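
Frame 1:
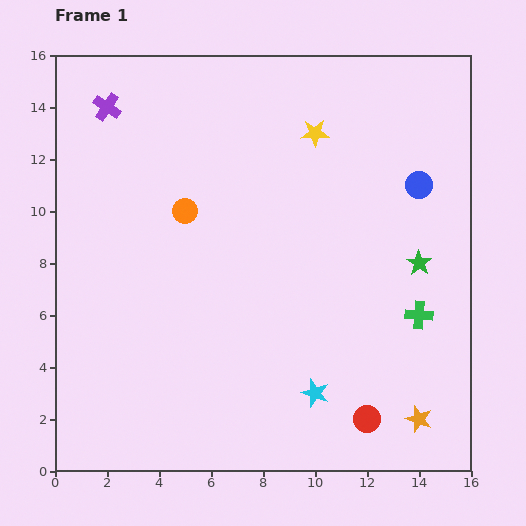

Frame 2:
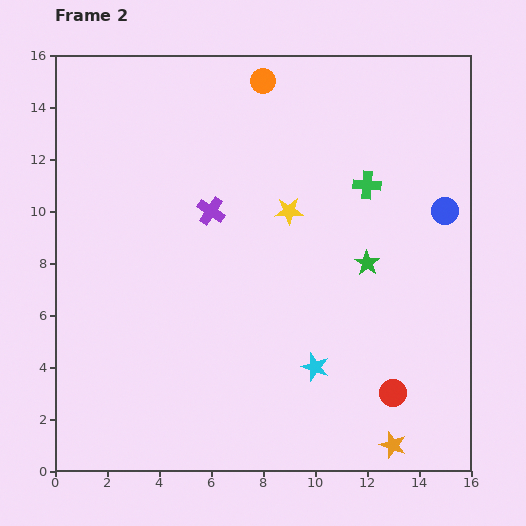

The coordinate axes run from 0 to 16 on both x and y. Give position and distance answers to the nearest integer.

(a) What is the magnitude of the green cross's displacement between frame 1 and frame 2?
5

The green cross moved from (14, 6) to (12, 11), a distance of √(2² + 5²) ≈ 5.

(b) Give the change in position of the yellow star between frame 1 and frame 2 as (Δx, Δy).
(-1, -3)

The yellow star was at (10, 13) in frame 1 and (9, 10) in frame 2.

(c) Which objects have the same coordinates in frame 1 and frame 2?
none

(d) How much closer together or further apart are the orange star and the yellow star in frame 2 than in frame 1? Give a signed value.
-2

Distance in frame 1: 12. Distance in frame 2: 10.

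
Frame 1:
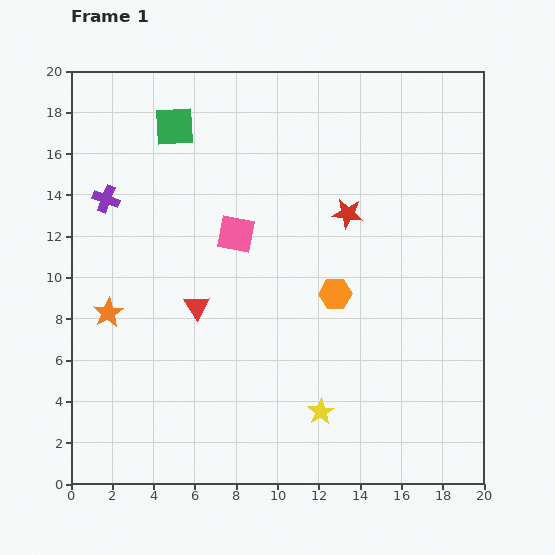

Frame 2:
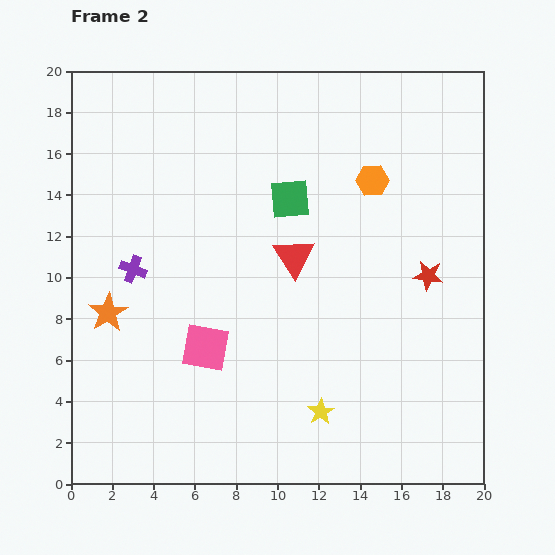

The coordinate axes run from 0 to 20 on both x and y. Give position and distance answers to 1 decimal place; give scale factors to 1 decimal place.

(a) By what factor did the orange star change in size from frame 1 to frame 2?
1.3×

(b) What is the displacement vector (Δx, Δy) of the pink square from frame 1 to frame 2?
(-1.5, -5.5)

The pink square was at (8.0, 12.1) in frame 1 and (6.5, 6.6) in frame 2.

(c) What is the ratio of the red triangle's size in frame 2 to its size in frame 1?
1.7×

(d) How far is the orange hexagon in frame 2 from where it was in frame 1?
5.8

The orange hexagon moved from (12.8, 9.2) to (14.6, 14.7), a distance of √(1.8² + 5.5²) ≈ 5.8.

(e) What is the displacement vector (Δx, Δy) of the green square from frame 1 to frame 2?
(5.6, -3.5)

The green square was at (5.0, 17.3) in frame 1 and (10.6, 13.8) in frame 2.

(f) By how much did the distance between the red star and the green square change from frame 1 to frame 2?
-1.7

Distance in frame 1: 9.4. Distance in frame 2: 7.7.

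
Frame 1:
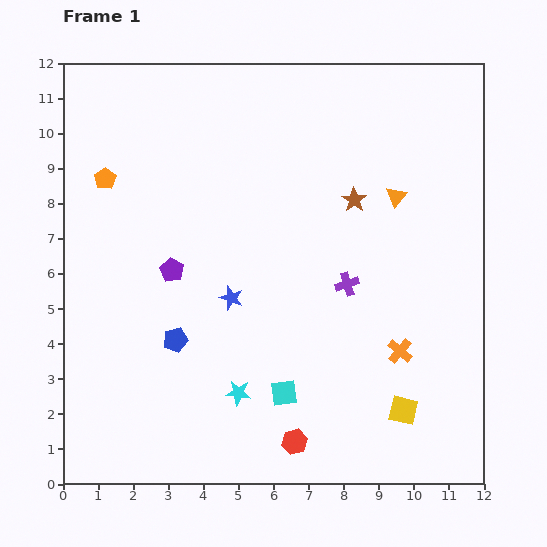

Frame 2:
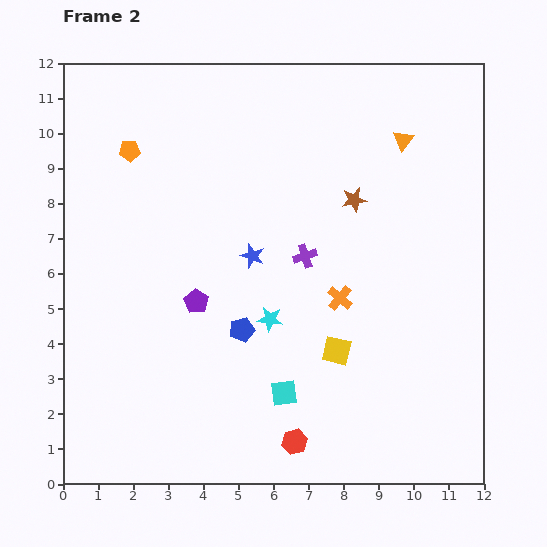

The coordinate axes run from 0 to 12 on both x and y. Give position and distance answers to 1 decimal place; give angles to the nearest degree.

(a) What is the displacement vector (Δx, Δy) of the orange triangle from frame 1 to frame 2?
(0.2, 1.6)

The orange triangle was at (9.5, 8.2) in frame 1 and (9.7, 9.8) in frame 2.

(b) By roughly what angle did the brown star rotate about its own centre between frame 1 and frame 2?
27° clockwise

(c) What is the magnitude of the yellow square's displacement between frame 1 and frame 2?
2.5

The yellow square moved from (9.7, 2.1) to (7.8, 3.8), a distance of √(1.9² + 1.7²) ≈ 2.5.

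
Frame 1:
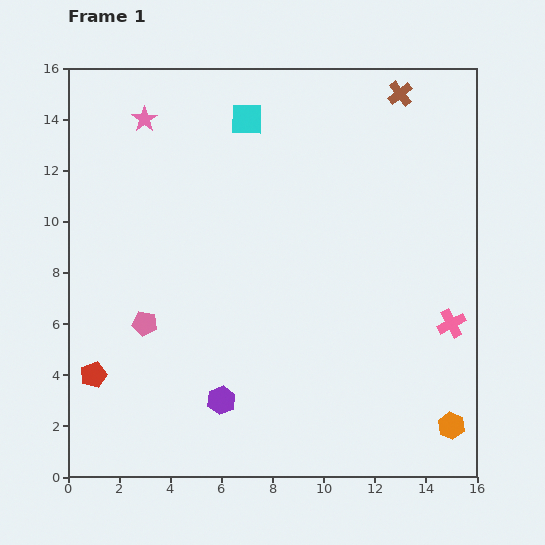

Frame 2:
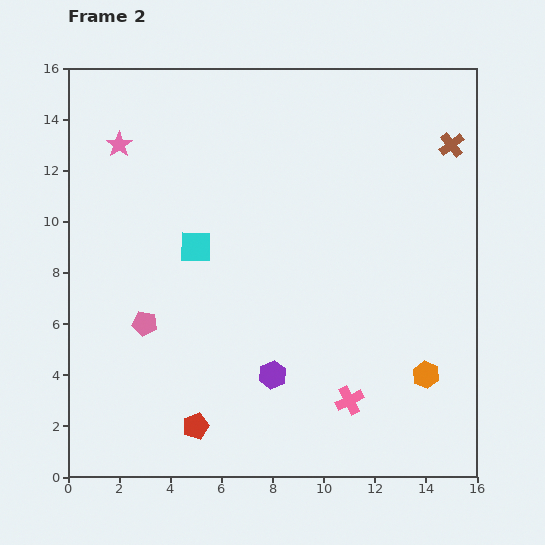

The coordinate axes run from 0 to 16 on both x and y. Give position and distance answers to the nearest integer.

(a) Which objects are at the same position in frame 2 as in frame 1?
the pink pentagon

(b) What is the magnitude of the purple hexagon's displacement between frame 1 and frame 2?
2

The purple hexagon moved from (6, 3) to (8, 4), a distance of √(2² + 1²) ≈ 2.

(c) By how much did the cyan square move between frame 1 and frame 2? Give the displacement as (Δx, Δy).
(-2, -5)

The cyan square was at (7, 14) in frame 1 and (5, 9) in frame 2.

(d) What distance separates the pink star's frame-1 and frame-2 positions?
1

The pink star moved from (3, 14) to (2, 13), a distance of √(1² + 1²) ≈ 1.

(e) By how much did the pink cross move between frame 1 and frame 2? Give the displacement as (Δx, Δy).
(-4, -3)

The pink cross was at (15, 6) in frame 1 and (11, 3) in frame 2.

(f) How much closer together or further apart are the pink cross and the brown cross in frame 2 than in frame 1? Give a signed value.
+2

Distance in frame 1: 9. Distance in frame 2: 11.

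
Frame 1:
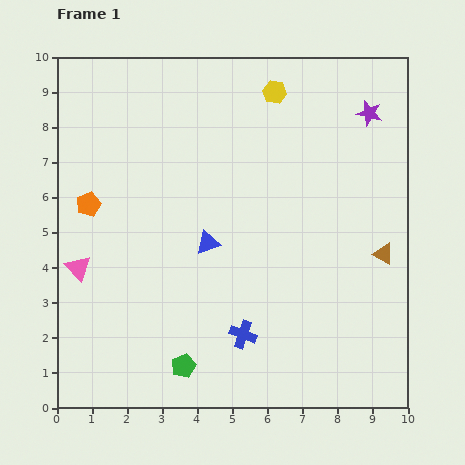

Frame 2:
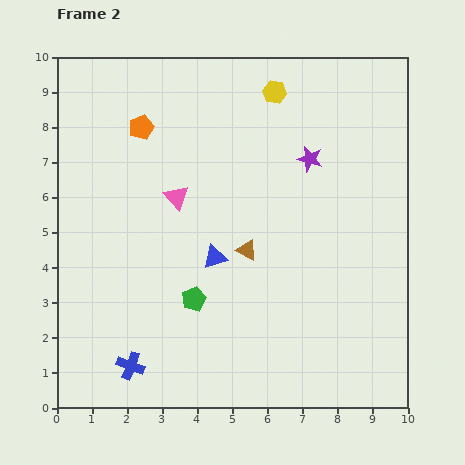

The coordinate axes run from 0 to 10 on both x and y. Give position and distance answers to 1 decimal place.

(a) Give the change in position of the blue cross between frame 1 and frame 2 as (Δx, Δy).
(-3.2, -0.9)

The blue cross was at (5.3, 2.1) in frame 1 and (2.1, 1.2) in frame 2.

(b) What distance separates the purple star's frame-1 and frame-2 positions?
2.1

The purple star moved from (8.9, 8.4) to (7.2, 7.1), a distance of √(1.7² + 1.3²) ≈ 2.1.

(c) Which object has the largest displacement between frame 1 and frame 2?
the brown triangle

(moved 3.9; next 3.4)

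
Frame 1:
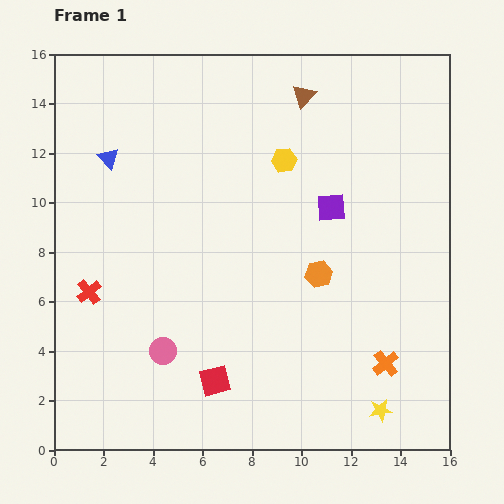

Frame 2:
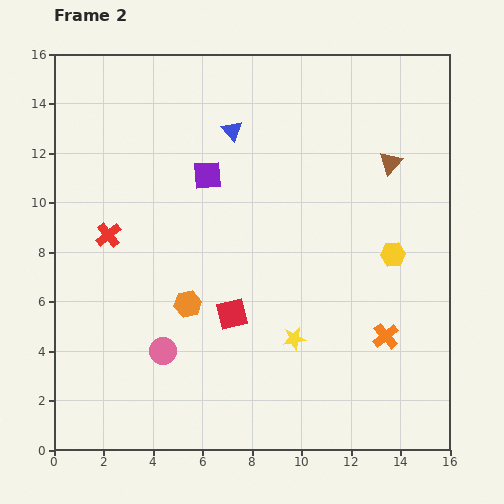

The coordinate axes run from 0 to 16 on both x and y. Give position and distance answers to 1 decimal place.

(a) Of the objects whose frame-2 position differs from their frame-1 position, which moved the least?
the orange cross

(moved 1.1)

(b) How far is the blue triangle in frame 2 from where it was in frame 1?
5.1

The blue triangle moved from (2.2, 11.8) to (7.2, 12.9), a distance of √(5.0² + 1.1²) ≈ 5.1.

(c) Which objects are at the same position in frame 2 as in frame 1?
the pink circle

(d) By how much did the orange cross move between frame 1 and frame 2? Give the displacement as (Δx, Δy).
(0.0, 1.1)

The orange cross was at (13.4, 3.5) in frame 1 and (13.4, 4.6) in frame 2.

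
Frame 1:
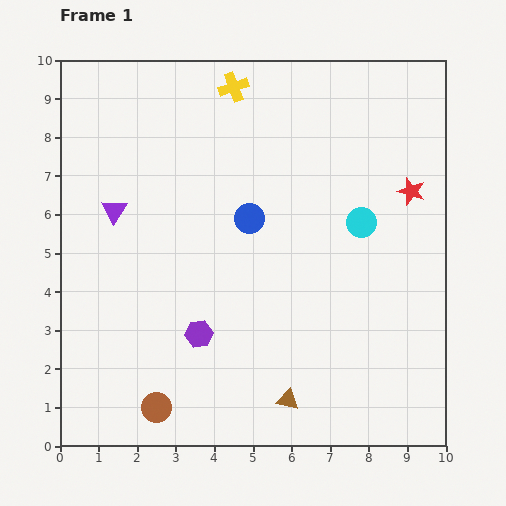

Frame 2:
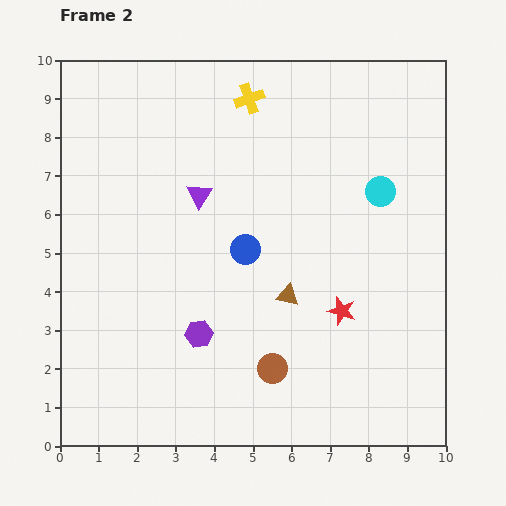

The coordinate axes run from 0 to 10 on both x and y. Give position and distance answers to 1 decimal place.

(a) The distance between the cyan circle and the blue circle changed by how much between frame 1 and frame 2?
+0.9

Distance in frame 1: 2.9. Distance in frame 2: 3.8.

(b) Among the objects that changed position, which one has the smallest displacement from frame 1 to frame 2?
the yellow cross

(moved 0.5)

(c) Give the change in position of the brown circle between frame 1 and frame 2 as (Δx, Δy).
(3.0, 1.0)

The brown circle was at (2.5, 1.0) in frame 1 and (5.5, 2.0) in frame 2.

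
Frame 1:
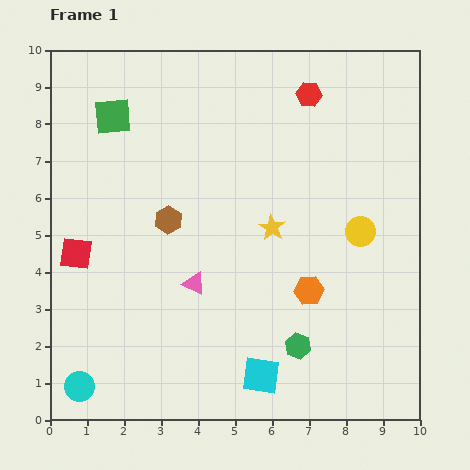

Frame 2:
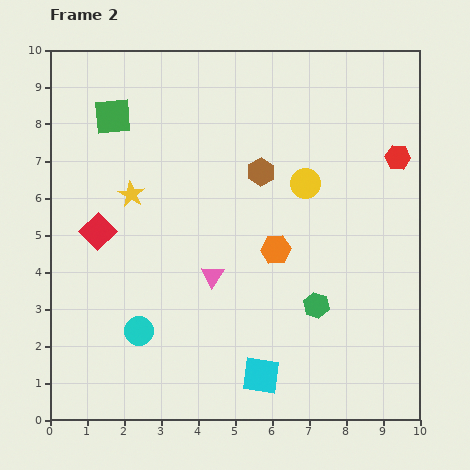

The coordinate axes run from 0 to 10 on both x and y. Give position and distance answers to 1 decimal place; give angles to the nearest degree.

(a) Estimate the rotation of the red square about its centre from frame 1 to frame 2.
39° clockwise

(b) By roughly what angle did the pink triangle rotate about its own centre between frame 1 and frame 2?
38° clockwise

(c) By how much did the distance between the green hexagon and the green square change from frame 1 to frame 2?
-0.5

Distance in frame 1: 8.0. Distance in frame 2: 7.5.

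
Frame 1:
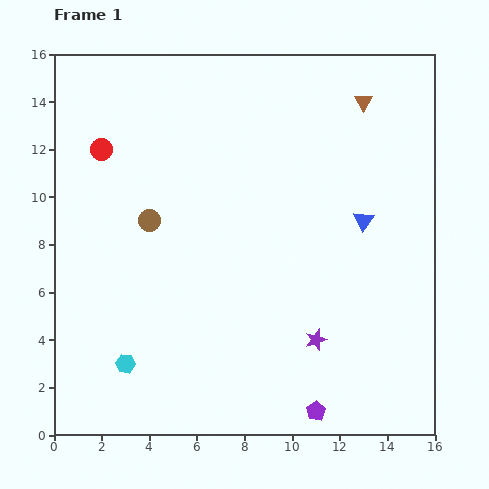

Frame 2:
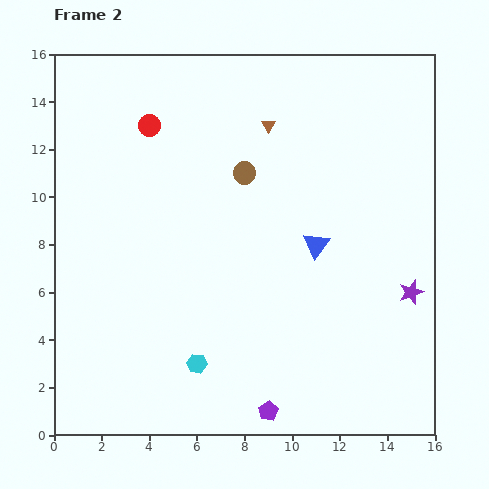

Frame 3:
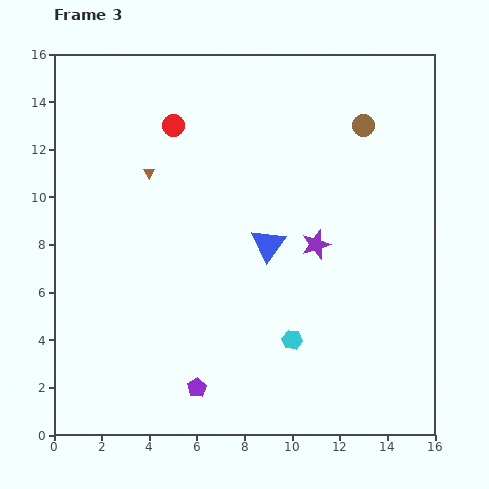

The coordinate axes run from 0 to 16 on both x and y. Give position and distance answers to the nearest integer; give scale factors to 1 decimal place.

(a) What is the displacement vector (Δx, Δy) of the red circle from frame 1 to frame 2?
(2, 1)

The red circle was at (2, 12) in frame 1 and (4, 13) in frame 2.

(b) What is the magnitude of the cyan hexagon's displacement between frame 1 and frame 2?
3

The cyan hexagon moved from (3, 3) to (6, 3), a distance of √(3² + 0²) ≈ 3.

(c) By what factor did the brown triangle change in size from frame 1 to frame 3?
0.6×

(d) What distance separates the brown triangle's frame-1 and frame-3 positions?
9

The brown triangle moved from (13, 14) to (4, 11), a distance of √(9² + 3²) ≈ 9.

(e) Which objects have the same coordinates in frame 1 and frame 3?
none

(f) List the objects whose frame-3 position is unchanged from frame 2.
none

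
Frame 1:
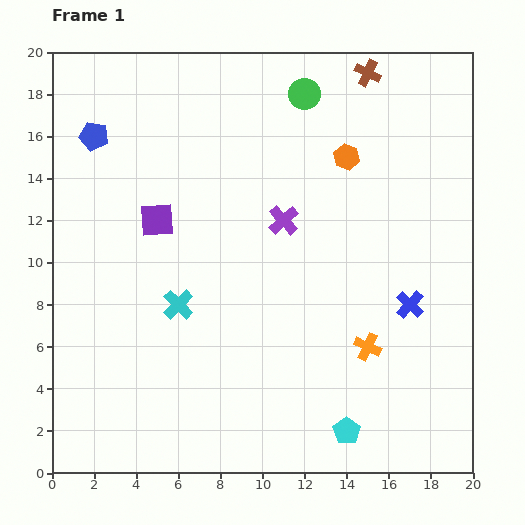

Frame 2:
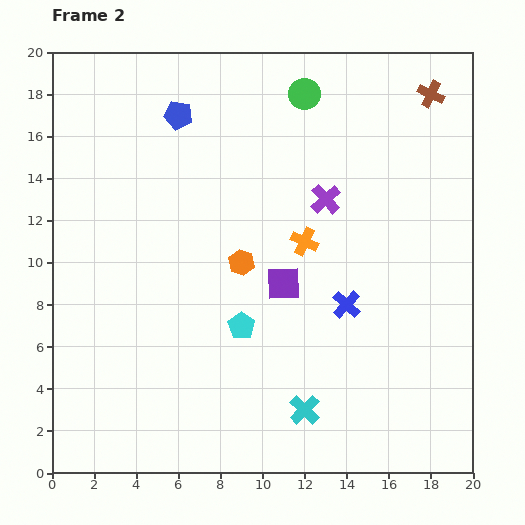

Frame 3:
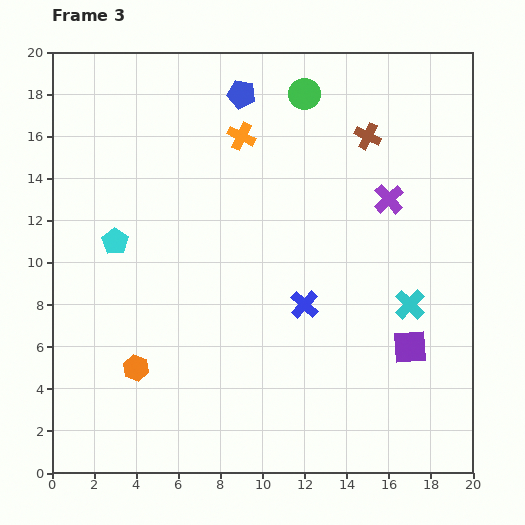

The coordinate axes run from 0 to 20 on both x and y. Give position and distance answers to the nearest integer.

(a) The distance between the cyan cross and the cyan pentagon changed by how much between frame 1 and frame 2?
-5

Distance in frame 1: 10. Distance in frame 2: 5.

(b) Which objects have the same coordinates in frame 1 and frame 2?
the green circle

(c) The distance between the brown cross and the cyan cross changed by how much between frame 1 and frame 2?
+2

Distance in frame 1: 14. Distance in frame 2: 16.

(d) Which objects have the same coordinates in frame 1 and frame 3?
the green circle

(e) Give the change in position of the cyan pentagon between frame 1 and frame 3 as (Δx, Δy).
(-11, 9)

The cyan pentagon was at (14, 2) in frame 1 and (3, 11) in frame 3.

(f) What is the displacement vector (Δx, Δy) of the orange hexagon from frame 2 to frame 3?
(-5, -5)

The orange hexagon was at (9, 10) in frame 2 and (4, 5) in frame 3.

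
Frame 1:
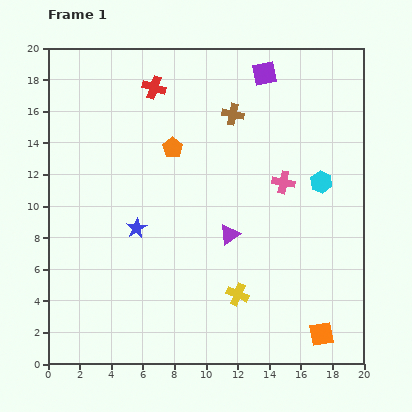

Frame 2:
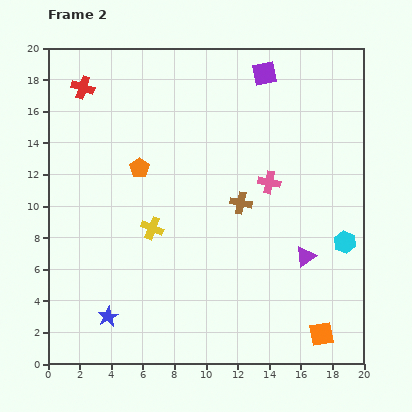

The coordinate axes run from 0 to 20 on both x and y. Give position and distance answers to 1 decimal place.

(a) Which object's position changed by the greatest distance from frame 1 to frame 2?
the yellow cross

(moved 6.8; next 5.9)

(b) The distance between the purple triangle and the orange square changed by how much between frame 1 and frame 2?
-3.6

Distance in frame 1: 8.6. Distance in frame 2: 5.0.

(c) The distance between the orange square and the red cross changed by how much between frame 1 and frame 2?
+2.8

Distance in frame 1: 18.9. Distance in frame 2: 21.7.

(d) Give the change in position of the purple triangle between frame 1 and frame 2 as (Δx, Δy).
(4.8, -1.4)

The purple triangle was at (11.5, 8.2) in frame 1 and (16.3, 6.8) in frame 2.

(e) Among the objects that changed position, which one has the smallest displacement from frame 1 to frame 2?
the pink cross

(moved 0.9)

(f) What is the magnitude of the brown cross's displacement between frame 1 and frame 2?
5.6

The brown cross moved from (11.7, 15.8) to (12.2, 10.2), a distance of √(0.5² + 5.6²) ≈ 5.6.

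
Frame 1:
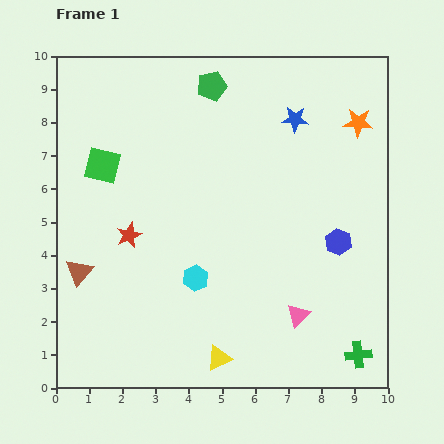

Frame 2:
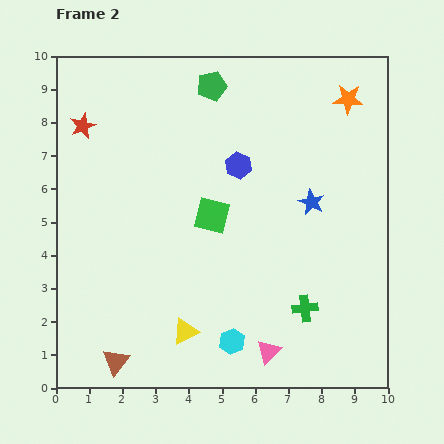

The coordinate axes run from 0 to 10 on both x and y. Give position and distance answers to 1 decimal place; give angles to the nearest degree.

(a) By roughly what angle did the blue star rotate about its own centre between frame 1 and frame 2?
21° clockwise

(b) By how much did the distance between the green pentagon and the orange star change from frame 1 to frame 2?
-0.4

Distance in frame 1: 4.5. Distance in frame 2: 4.1.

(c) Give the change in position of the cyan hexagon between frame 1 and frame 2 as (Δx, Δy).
(1.1, -1.9)

The cyan hexagon was at (4.2, 3.3) in frame 1 and (5.3, 1.4) in frame 2.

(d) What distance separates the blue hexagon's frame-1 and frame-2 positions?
3.8

The blue hexagon moved from (8.5, 4.4) to (5.5, 6.7), a distance of √(3.0² + 2.3²) ≈ 3.8.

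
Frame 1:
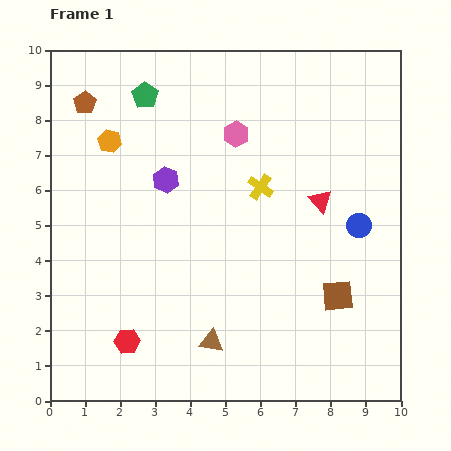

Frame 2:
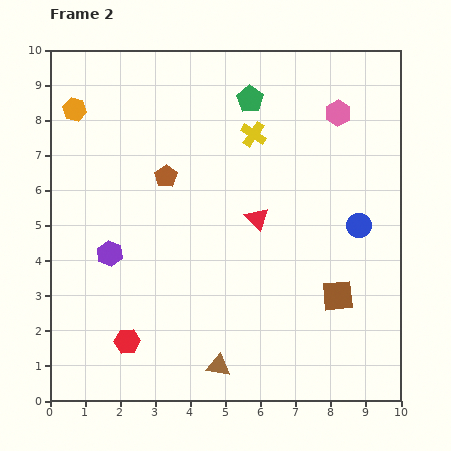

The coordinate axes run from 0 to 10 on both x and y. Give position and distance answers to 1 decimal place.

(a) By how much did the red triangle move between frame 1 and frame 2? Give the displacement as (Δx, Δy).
(-1.8, -0.5)

The red triangle was at (7.7, 5.7) in frame 1 and (5.9, 5.2) in frame 2.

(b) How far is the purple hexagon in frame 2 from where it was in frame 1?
2.6

The purple hexagon moved from (3.3, 6.3) to (1.7, 4.2), a distance of √(1.6² + 2.1²) ≈ 2.6.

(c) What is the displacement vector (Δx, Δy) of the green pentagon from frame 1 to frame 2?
(3.0, -0.1)

The green pentagon was at (2.7, 8.7) in frame 1 and (5.7, 8.6) in frame 2.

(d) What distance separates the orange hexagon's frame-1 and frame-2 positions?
1.3

The orange hexagon moved from (1.7, 7.4) to (0.7, 8.3), a distance of √(1.0² + 0.9²) ≈ 1.3.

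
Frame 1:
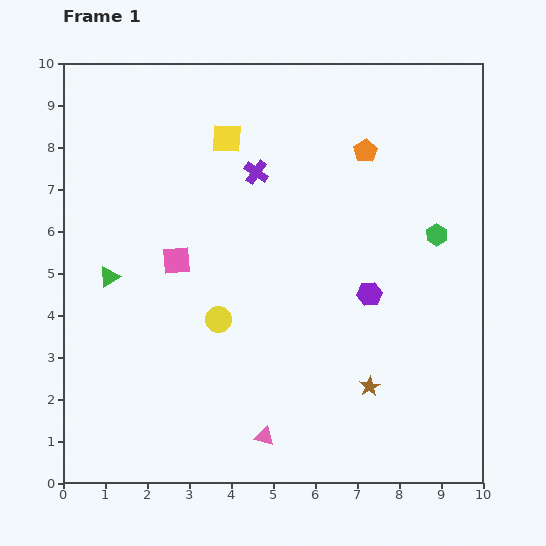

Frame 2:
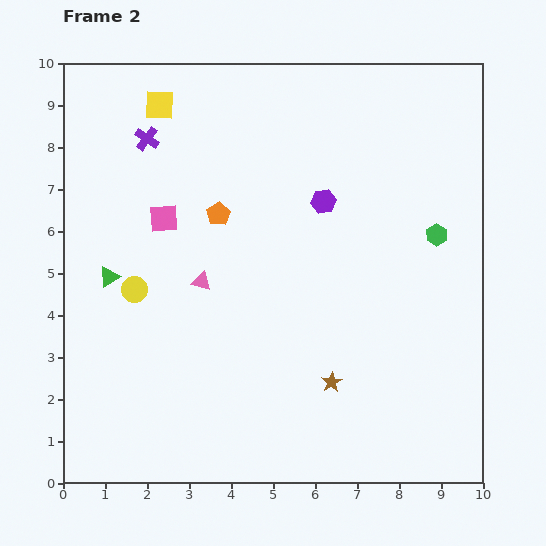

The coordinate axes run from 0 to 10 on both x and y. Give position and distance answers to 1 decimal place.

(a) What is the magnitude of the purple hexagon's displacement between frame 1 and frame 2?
2.5

The purple hexagon moved from (7.3, 4.5) to (6.2, 6.7), a distance of √(1.1² + 2.2²) ≈ 2.5.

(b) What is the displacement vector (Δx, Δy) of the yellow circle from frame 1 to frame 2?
(-2.0, 0.7)

The yellow circle was at (3.7, 3.9) in frame 1 and (1.7, 4.6) in frame 2.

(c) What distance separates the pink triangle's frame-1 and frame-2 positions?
4.0

The pink triangle moved from (4.8, 1.1) to (3.3, 4.8), a distance of √(1.5² + 3.7²) ≈ 4.0.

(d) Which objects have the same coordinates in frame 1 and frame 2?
the green triangle, the green hexagon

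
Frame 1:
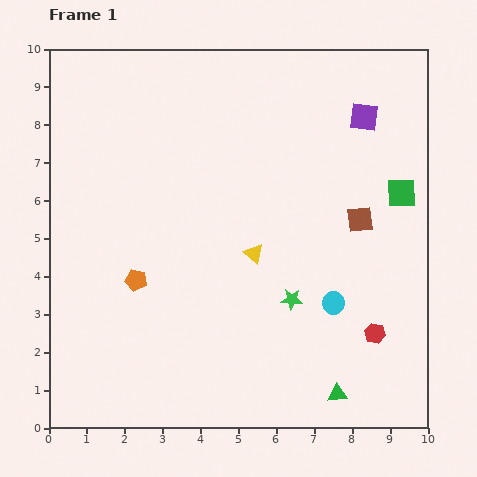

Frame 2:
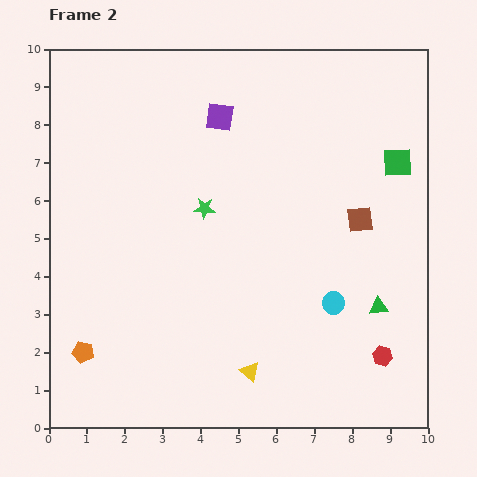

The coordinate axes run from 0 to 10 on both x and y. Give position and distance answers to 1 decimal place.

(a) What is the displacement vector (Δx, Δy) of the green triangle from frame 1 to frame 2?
(1.1, 2.3)

The green triangle was at (7.6, 0.9) in frame 1 and (8.7, 3.2) in frame 2.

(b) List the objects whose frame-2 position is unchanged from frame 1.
the cyan circle, the brown square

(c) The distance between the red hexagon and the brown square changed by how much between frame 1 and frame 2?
+0.6

Distance in frame 1: 3.0. Distance in frame 2: 3.6.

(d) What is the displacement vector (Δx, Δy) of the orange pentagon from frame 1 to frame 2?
(-1.4, -1.9)

The orange pentagon was at (2.3, 3.9) in frame 1 and (0.9, 2.0) in frame 2.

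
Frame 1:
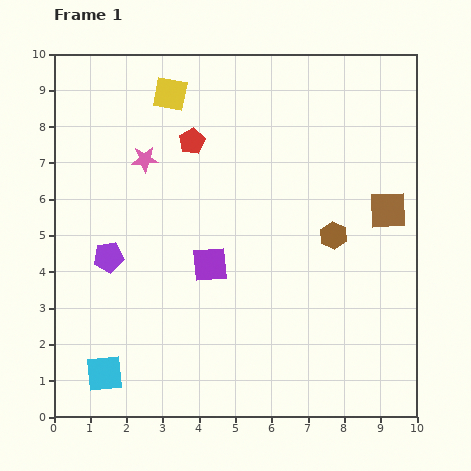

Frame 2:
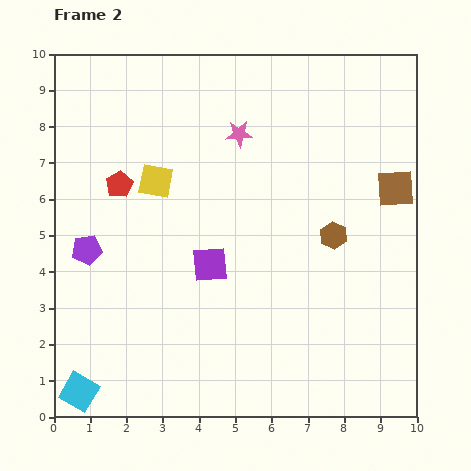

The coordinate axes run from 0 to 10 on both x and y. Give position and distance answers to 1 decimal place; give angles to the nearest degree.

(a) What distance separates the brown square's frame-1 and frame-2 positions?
0.6

The brown square moved from (9.2, 5.7) to (9.4, 6.3), a distance of √(0.2² + 0.6²) ≈ 0.6.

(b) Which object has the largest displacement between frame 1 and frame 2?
the pink star

(moved 2.7; next 2.4)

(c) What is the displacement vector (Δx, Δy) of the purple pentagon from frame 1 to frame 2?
(-0.6, 0.2)

The purple pentagon was at (1.5, 4.4) in frame 1 and (0.9, 4.6) in frame 2.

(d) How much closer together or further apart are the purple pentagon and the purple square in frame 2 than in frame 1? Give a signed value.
+0.6

Distance in frame 1: 2.8. Distance in frame 2: 3.4.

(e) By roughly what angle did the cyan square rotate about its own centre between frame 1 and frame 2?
36° clockwise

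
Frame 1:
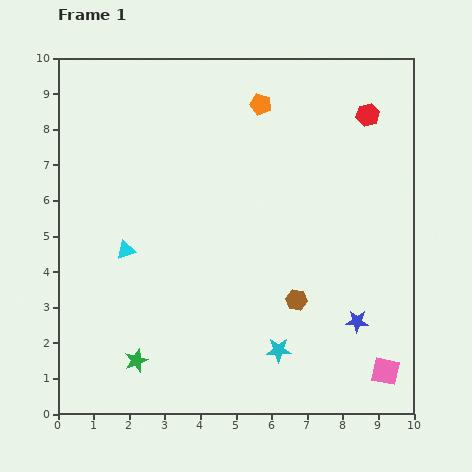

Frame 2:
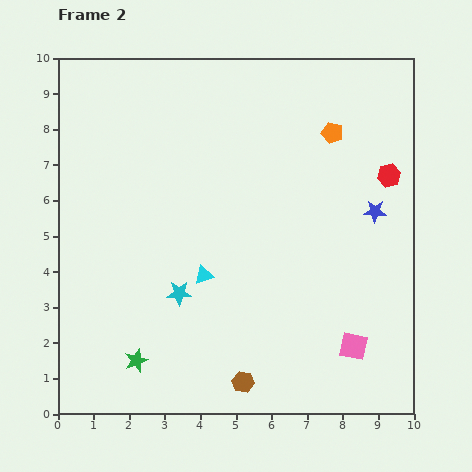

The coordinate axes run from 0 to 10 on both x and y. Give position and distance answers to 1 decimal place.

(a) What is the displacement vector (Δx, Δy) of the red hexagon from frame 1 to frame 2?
(0.6, -1.7)

The red hexagon was at (8.7, 8.4) in frame 1 and (9.3, 6.7) in frame 2.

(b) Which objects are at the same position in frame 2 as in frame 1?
the green star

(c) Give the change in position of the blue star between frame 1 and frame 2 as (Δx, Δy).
(0.5, 3.1)

The blue star was at (8.4, 2.6) in frame 1 and (8.9, 5.7) in frame 2.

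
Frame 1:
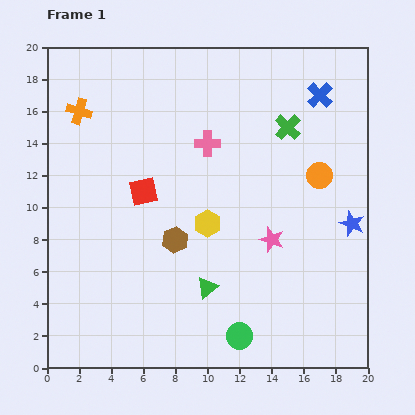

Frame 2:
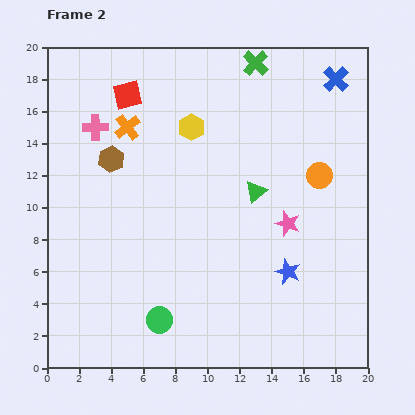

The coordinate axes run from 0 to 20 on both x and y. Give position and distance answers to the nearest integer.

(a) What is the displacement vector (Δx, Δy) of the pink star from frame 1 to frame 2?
(1, 1)

The pink star was at (14, 8) in frame 1 and (15, 9) in frame 2.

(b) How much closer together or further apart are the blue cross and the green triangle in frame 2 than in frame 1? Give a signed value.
-5

Distance in frame 1: 14. Distance in frame 2: 9.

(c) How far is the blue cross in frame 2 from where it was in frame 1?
1

The blue cross moved from (17, 17) to (18, 18), a distance of √(1² + 1²) ≈ 1.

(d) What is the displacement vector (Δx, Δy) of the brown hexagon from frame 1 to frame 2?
(-4, 5)

The brown hexagon was at (8, 8) in frame 1 and (4, 13) in frame 2.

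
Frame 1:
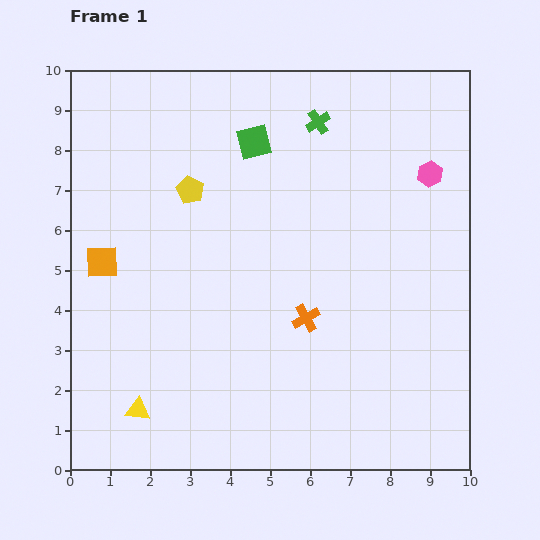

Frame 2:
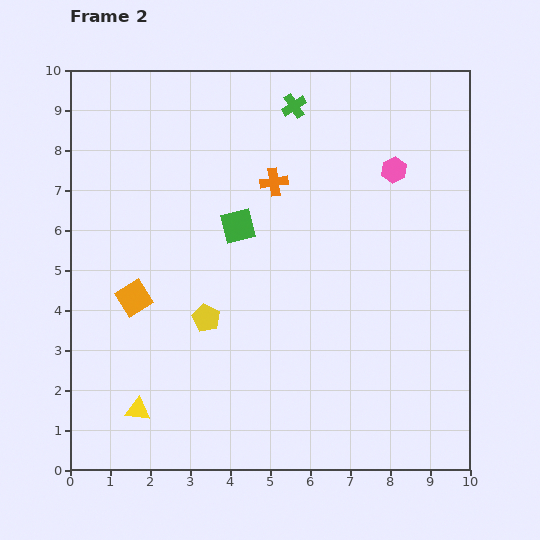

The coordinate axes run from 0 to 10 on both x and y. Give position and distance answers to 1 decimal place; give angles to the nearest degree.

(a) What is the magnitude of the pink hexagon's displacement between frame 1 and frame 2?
0.9

The pink hexagon moved from (9.0, 7.4) to (8.1, 7.5), a distance of √(0.9² + 0.1²) ≈ 0.9.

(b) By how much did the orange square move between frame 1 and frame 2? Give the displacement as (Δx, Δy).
(0.8, -0.9)

The orange square was at (0.8, 5.2) in frame 1 and (1.6, 4.3) in frame 2.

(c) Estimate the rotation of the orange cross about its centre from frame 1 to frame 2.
22° clockwise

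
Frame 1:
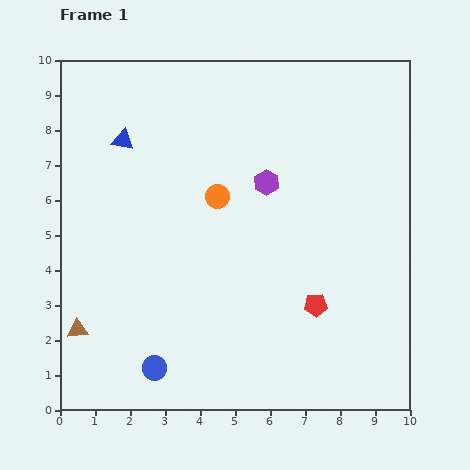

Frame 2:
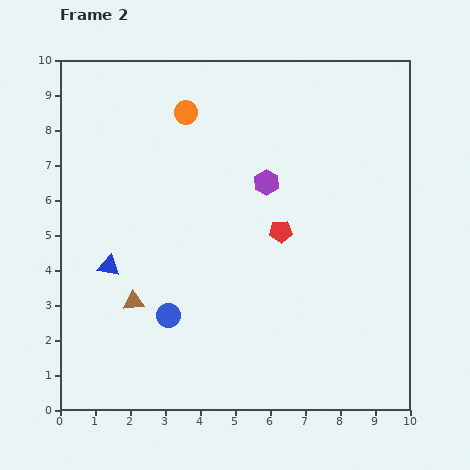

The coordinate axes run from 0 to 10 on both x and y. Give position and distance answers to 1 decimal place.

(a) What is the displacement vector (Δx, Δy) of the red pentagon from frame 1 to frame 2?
(-1.0, 2.1)

The red pentagon was at (7.3, 3.0) in frame 1 and (6.3, 5.1) in frame 2.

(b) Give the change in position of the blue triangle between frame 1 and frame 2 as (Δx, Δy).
(-0.4, -3.6)

The blue triangle was at (1.8, 7.7) in frame 1 and (1.4, 4.1) in frame 2.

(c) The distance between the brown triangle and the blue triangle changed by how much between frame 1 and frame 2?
-4.4

Distance in frame 1: 5.6. Distance in frame 2: 1.2.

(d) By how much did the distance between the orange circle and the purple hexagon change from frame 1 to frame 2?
+1.5

Distance in frame 1: 1.5. Distance in frame 2: 3.0.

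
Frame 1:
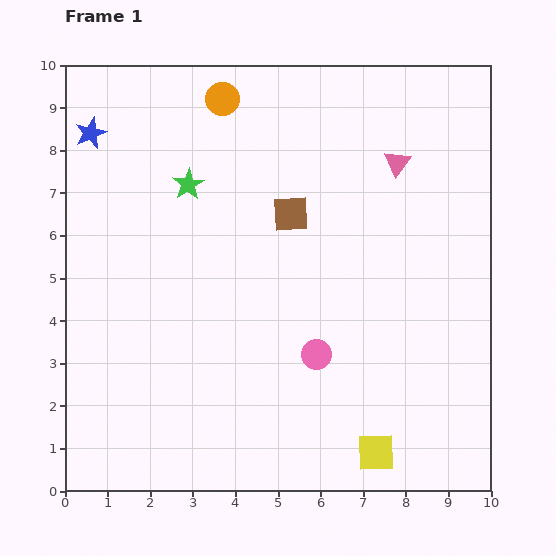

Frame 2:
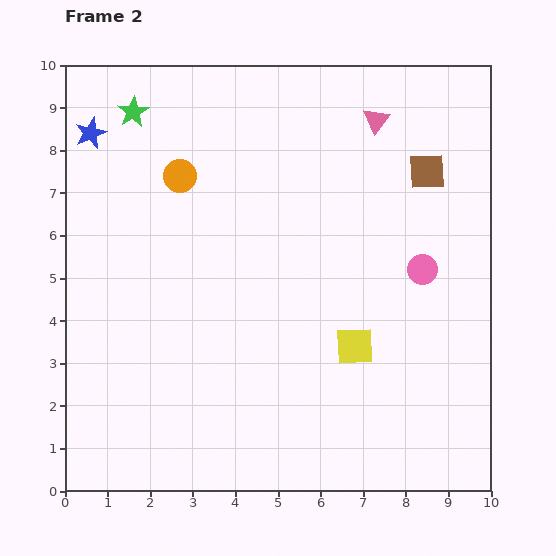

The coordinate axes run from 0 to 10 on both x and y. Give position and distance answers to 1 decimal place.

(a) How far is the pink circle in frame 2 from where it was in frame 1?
3.2

The pink circle moved from (5.9, 3.2) to (8.4, 5.2), a distance of √(2.5² + 2.0²) ≈ 3.2.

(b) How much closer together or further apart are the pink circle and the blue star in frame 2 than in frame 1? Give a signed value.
+1.0

Distance in frame 1: 7.4. Distance in frame 2: 8.4.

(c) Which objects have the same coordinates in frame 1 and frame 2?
the blue star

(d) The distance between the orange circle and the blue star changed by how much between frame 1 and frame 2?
-0.9

Distance in frame 1: 3.2. Distance in frame 2: 2.3.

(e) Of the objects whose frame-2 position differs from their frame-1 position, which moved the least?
the pink triangle

(moved 1.1)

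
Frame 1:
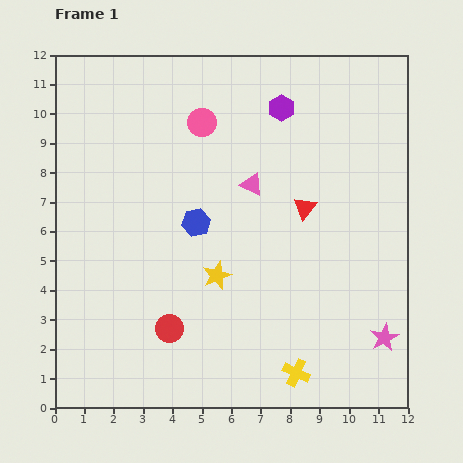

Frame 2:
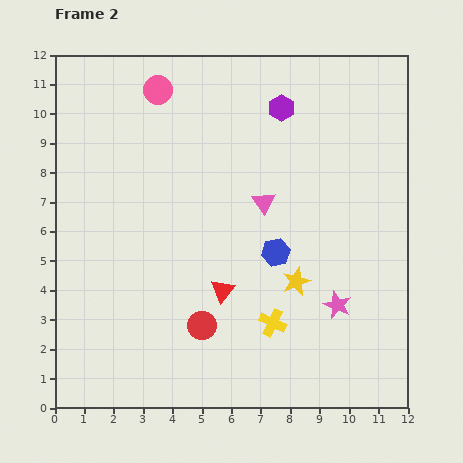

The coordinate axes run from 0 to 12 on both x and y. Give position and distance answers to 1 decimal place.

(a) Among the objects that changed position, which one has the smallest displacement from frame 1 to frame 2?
the pink triangle

(moved 0.7)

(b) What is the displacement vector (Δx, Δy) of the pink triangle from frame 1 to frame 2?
(0.4, -0.6)

The pink triangle was at (6.7, 7.6) in frame 1 and (7.1, 7.0) in frame 2.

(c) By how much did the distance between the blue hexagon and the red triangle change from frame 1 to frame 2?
-1.5

Distance in frame 1: 3.7. Distance in frame 2: 2.2.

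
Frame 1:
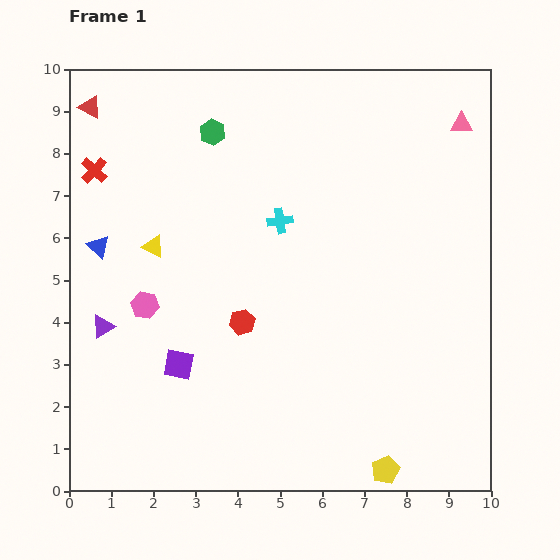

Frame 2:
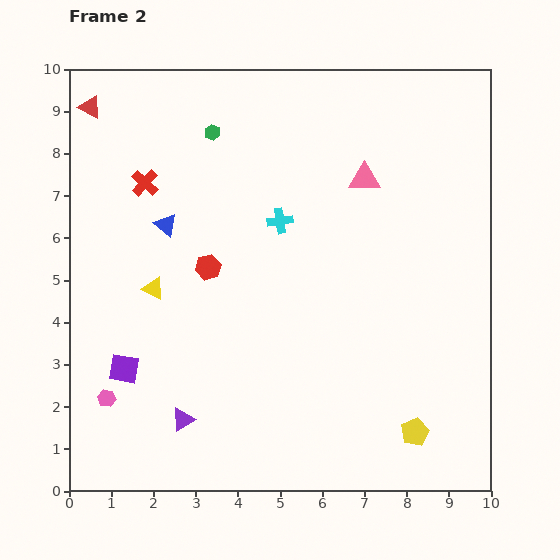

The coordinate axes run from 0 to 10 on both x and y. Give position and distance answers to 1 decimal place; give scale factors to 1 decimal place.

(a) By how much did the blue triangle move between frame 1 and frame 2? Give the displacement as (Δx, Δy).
(1.6, 0.5)

The blue triangle was at (0.7, 5.8) in frame 1 and (2.3, 6.3) in frame 2.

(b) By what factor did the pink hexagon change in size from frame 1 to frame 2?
0.6×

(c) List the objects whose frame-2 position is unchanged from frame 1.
the cyan cross, the red triangle, the green hexagon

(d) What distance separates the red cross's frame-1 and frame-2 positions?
1.2

The red cross moved from (0.6, 7.6) to (1.8, 7.3), a distance of √(1.2² + 0.3²) ≈ 1.2.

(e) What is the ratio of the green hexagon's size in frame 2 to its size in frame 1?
0.6×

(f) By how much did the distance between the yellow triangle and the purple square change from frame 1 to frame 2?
-0.9

Distance in frame 1: 2.9. Distance in frame 2: 2.0.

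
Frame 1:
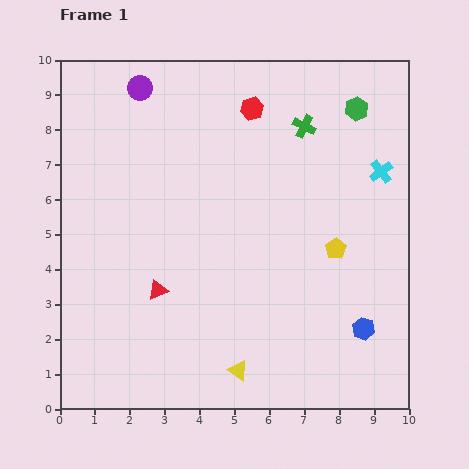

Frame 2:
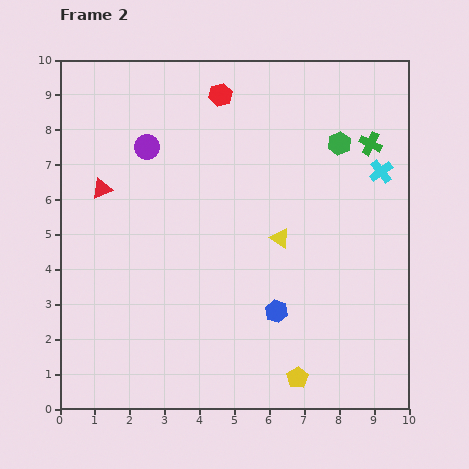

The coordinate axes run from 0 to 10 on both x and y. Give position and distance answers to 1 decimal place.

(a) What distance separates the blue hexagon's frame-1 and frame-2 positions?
2.5

The blue hexagon moved from (8.7, 2.3) to (6.2, 2.8), a distance of √(2.5² + 0.5²) ≈ 2.5.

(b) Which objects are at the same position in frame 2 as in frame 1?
the cyan cross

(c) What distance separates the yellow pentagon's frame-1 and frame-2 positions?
3.9

The yellow pentagon moved from (7.9, 4.6) to (6.8, 0.9), a distance of √(1.1² + 3.7²) ≈ 3.9.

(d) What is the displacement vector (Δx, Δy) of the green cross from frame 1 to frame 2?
(1.9, -0.5)

The green cross was at (7.0, 8.1) in frame 1 and (8.9, 7.6) in frame 2.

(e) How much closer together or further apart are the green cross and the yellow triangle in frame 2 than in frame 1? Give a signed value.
-3.6

Distance in frame 1: 7.3. Distance in frame 2: 3.7.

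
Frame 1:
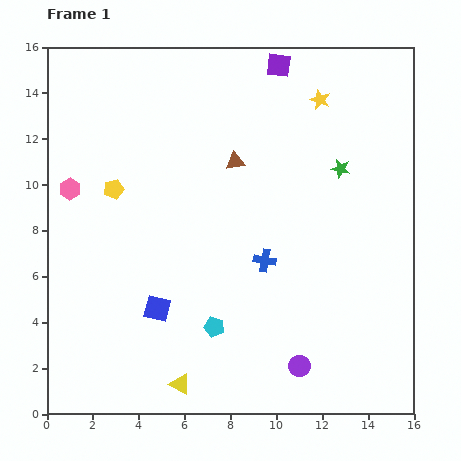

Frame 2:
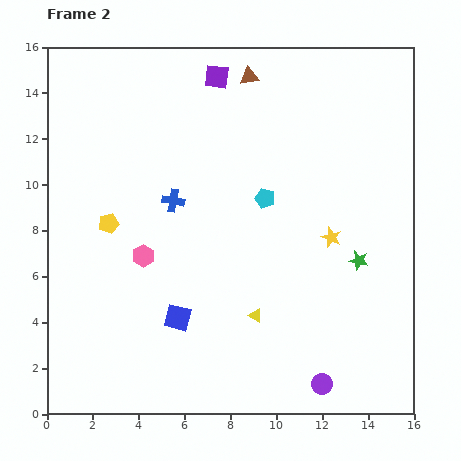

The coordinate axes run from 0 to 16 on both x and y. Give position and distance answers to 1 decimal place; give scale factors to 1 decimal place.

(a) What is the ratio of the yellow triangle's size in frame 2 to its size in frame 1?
0.7×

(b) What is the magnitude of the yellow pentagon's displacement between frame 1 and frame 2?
1.5

The yellow pentagon moved from (2.9, 9.8) to (2.7, 8.3), a distance of √(0.2² + 1.5²) ≈ 1.5.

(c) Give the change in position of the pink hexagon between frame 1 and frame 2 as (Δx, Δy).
(3.2, -2.9)

The pink hexagon was at (1.0, 9.8) in frame 1 and (4.2, 6.9) in frame 2.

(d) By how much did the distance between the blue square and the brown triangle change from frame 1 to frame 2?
+3.7

Distance in frame 1: 7.2. Distance in frame 2: 10.9.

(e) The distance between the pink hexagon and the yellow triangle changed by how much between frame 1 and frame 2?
-4.3

Distance in frame 1: 9.8. Distance in frame 2: 5.5.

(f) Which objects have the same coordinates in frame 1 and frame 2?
none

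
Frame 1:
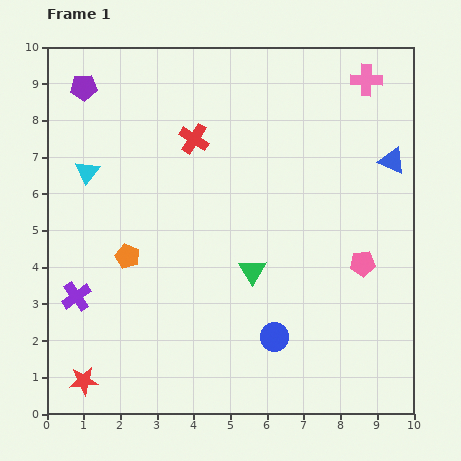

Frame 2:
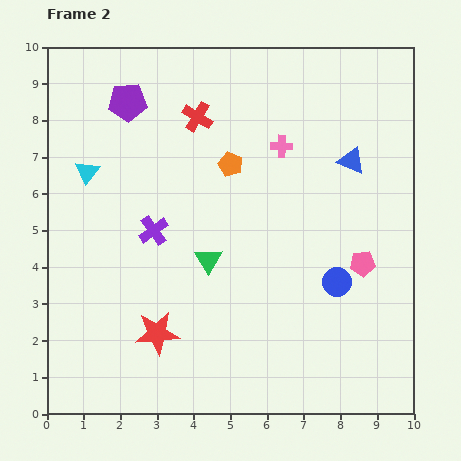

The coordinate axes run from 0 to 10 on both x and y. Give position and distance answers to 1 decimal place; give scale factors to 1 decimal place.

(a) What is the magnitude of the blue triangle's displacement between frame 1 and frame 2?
1.1

The blue triangle moved from (9.4, 6.9) to (8.3, 6.9), a distance of √(1.1² + 0.0²) ≈ 1.1.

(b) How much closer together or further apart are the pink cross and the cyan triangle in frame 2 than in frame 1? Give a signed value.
-2.7

Distance in frame 1: 8.0. Distance in frame 2: 5.3.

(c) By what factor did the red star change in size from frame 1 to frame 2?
1.5×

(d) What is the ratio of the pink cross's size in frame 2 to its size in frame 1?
0.7×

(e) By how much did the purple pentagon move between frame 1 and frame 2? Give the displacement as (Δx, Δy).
(1.2, -0.4)

The purple pentagon was at (1.0, 8.9) in frame 1 and (2.2, 8.5) in frame 2.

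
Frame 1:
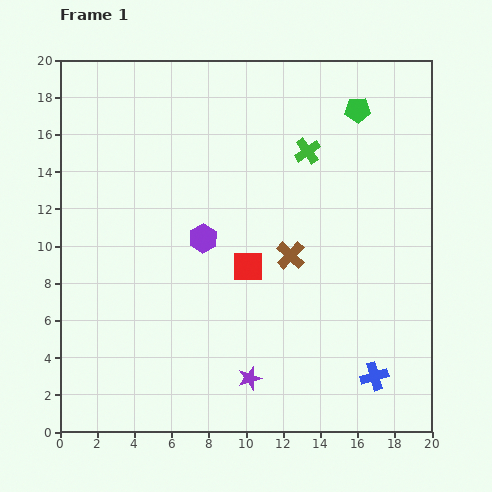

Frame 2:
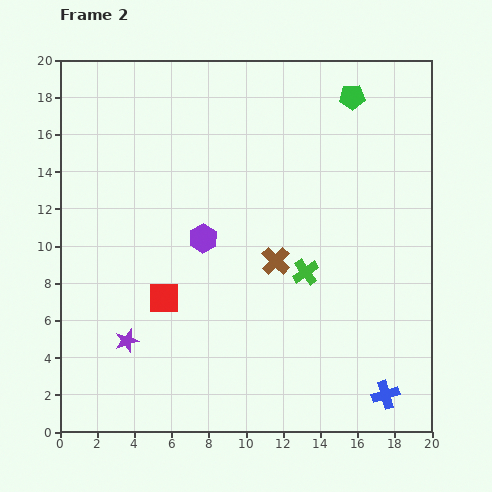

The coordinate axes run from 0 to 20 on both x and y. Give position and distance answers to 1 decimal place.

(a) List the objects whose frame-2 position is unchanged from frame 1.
the purple hexagon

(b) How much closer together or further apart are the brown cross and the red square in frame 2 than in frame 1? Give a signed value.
+3.9

Distance in frame 1: 2.4. Distance in frame 2: 6.3.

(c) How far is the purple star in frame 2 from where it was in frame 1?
6.9

The purple star moved from (10.2, 2.9) to (3.6, 4.9), a distance of √(6.6² + 2.0²) ≈ 6.9.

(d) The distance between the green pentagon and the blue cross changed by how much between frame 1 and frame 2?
+1.8

Distance in frame 1: 14.3. Distance in frame 2: 16.1.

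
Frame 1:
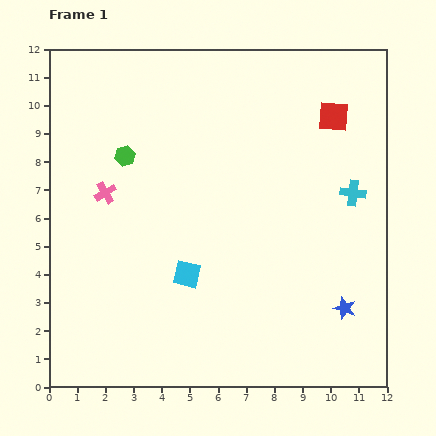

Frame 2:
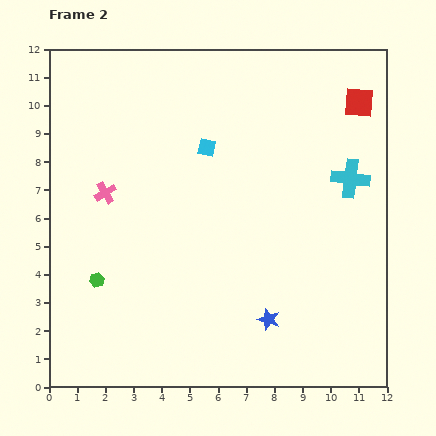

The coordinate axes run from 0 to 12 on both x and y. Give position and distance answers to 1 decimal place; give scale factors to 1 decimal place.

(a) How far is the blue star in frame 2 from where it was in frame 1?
2.7

The blue star moved from (10.5, 2.8) to (7.8, 2.4), a distance of √(2.7² + 0.4²) ≈ 2.7.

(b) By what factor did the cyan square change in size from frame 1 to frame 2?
0.7×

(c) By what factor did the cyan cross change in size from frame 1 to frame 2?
1.5×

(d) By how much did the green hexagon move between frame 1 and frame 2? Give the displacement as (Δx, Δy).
(-1.0, -4.4)

The green hexagon was at (2.7, 8.2) in frame 1 and (1.7, 3.8) in frame 2.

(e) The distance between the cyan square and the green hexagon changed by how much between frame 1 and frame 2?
+1.4

Distance in frame 1: 4.7. Distance in frame 2: 6.1.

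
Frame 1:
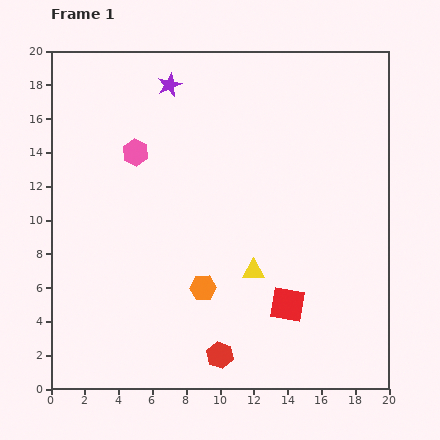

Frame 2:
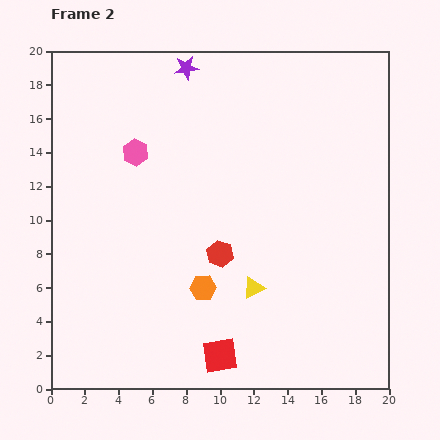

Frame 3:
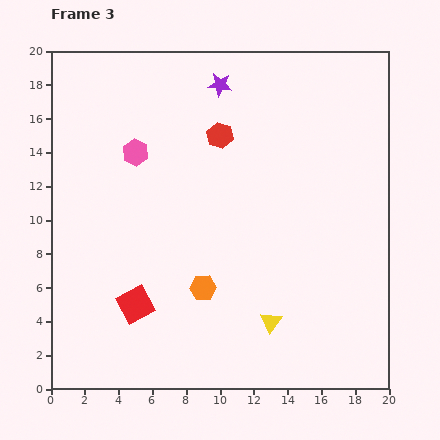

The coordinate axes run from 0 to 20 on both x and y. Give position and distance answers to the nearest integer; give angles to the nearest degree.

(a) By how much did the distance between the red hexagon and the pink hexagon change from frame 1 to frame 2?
-5

Distance in frame 1: 13. Distance in frame 2: 8.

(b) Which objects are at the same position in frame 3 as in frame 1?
the orange hexagon, the pink hexagon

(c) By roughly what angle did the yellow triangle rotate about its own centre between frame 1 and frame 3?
54° counter-clockwise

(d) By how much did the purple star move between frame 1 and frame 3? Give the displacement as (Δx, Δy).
(3, 0)

The purple star was at (7, 18) in frame 1 and (10, 18) in frame 3.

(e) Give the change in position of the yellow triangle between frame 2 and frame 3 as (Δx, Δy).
(1, -2)

The yellow triangle was at (12, 6) in frame 2 and (13, 4) in frame 3.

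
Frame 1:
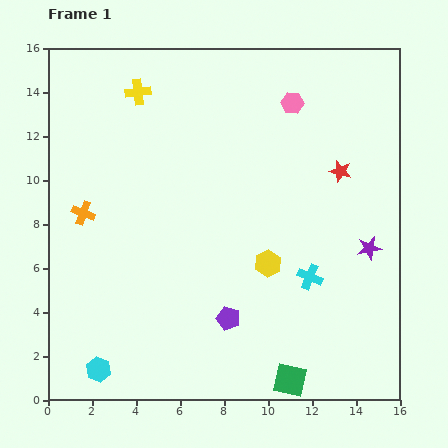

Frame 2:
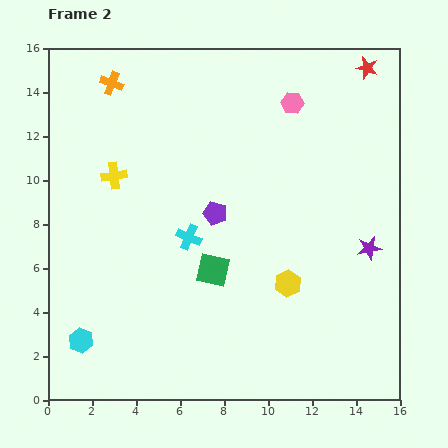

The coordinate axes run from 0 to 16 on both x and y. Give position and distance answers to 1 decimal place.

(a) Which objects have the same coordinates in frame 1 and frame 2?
the pink hexagon, the purple star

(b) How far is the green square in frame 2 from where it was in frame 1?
6.1

The green square moved from (11.0, 0.9) to (7.5, 5.9), a distance of √(3.5² + 5.0²) ≈ 6.1.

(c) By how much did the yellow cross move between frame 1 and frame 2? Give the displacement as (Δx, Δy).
(-1.1, -3.8)

The yellow cross was at (4.1, 14.0) in frame 1 and (3.0, 10.2) in frame 2.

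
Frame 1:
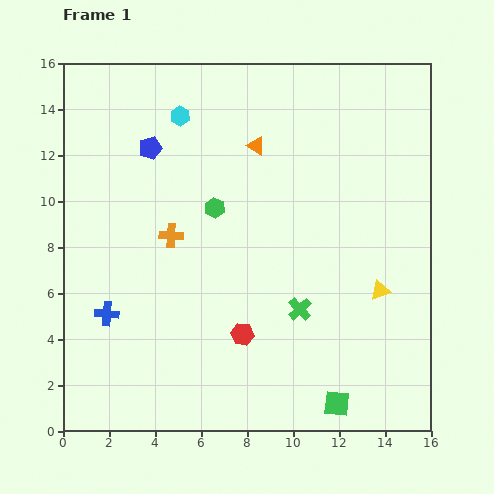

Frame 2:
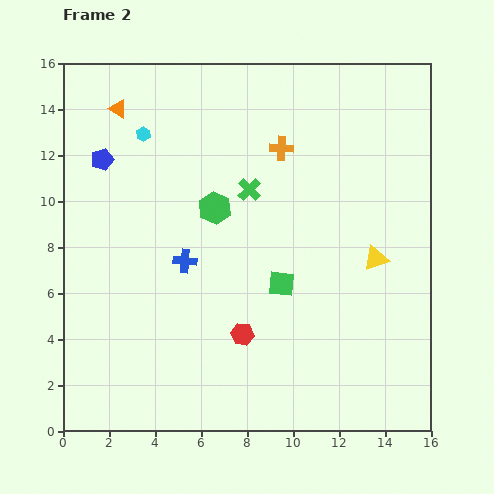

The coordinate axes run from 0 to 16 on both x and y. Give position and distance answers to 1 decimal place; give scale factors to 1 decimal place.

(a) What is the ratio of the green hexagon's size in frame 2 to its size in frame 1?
1.6×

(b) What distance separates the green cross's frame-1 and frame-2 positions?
5.6

The green cross moved from (10.3, 5.3) to (8.1, 10.5), a distance of √(2.2² + 5.2²) ≈ 5.6.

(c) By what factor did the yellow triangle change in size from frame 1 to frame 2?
1.3×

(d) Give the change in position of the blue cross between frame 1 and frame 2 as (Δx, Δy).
(3.4, 2.3)

The blue cross was at (1.9, 5.1) in frame 1 and (5.3, 7.4) in frame 2.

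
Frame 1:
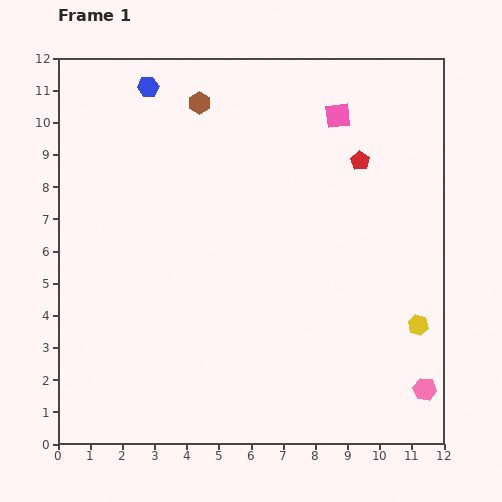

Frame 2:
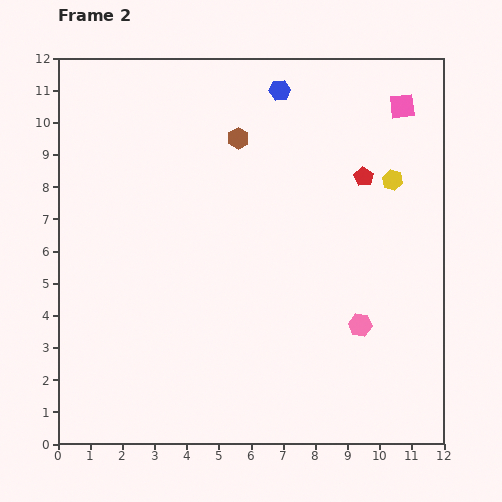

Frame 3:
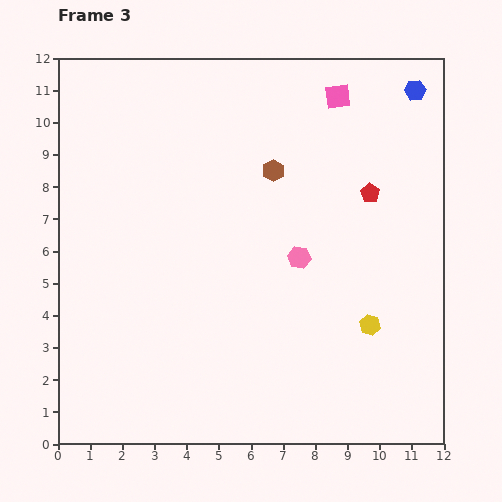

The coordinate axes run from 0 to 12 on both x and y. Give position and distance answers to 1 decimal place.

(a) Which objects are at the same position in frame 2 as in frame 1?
none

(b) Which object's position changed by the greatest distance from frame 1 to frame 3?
the blue hexagon

(moved 8.3; next 5.7)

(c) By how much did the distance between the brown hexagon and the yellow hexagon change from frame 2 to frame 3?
+0.7

Distance in frame 2: 5.0. Distance in frame 3: 5.7.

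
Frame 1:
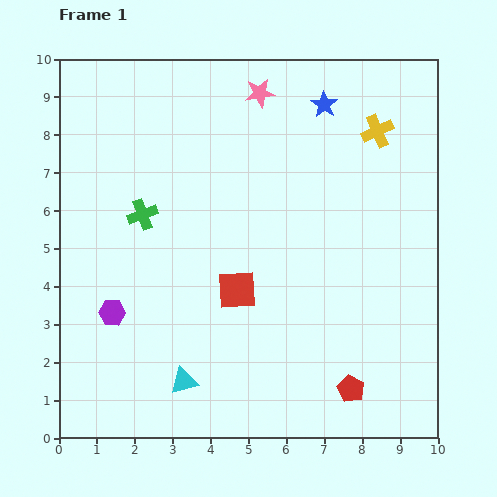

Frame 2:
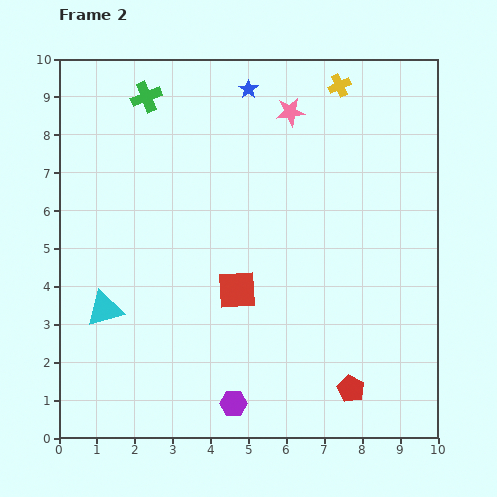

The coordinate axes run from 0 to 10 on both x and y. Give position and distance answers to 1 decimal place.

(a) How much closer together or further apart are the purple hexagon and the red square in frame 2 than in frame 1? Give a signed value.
-0.4

Distance in frame 1: 3.4. Distance in frame 2: 3.0.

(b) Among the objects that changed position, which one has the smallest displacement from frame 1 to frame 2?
the pink star

(moved 0.9)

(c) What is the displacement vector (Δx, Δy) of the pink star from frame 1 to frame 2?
(0.8, -0.5)

The pink star was at (5.3, 9.1) in frame 1 and (6.1, 8.6) in frame 2.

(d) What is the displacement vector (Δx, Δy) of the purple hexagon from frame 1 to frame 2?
(3.2, -2.4)

The purple hexagon was at (1.4, 3.3) in frame 1 and (4.6, 0.9) in frame 2.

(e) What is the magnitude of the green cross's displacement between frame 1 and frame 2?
3.1

The green cross moved from (2.2, 5.9) to (2.3, 9.0), a distance of √(0.1² + 3.1²) ≈ 3.1.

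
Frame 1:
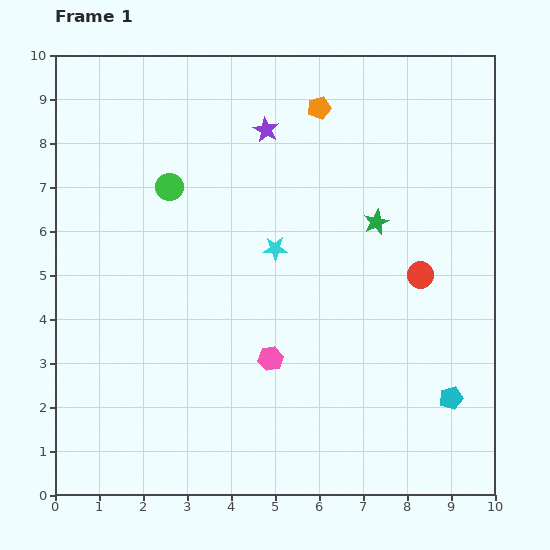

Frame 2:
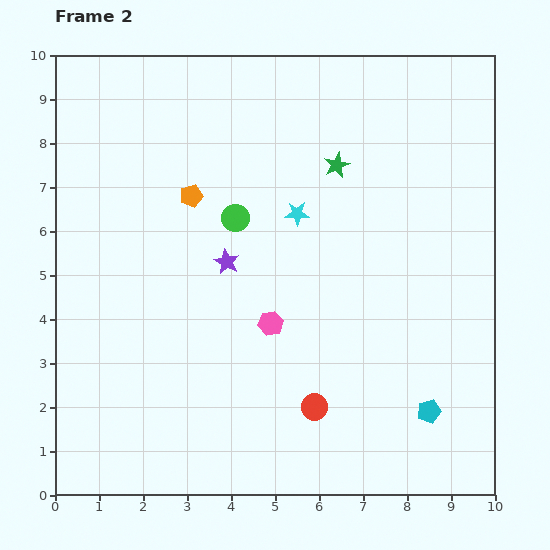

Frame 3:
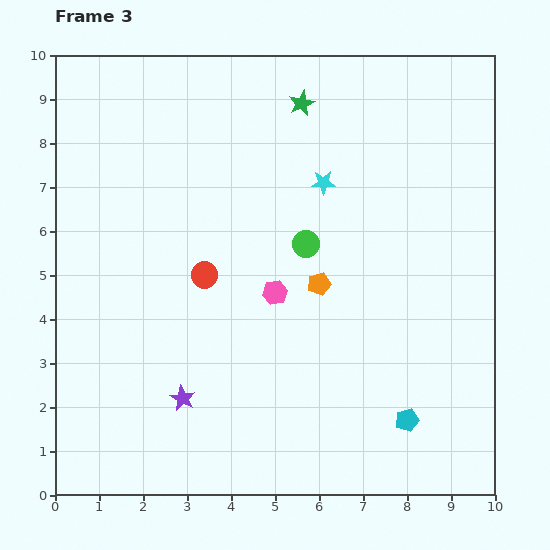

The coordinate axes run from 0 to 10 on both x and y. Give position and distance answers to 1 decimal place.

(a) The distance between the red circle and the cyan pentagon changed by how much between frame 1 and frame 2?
-0.3

Distance in frame 1: 2.9. Distance in frame 2: 2.6.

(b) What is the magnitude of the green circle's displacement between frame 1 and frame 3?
3.4

The green circle moved from (2.6, 7.0) to (5.7, 5.7), a distance of √(3.1² + 1.3²) ≈ 3.4.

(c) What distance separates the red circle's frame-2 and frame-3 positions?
3.9

The red circle moved from (5.9, 2.0) to (3.4, 5.0), a distance of √(2.5² + 3.0²) ≈ 3.9.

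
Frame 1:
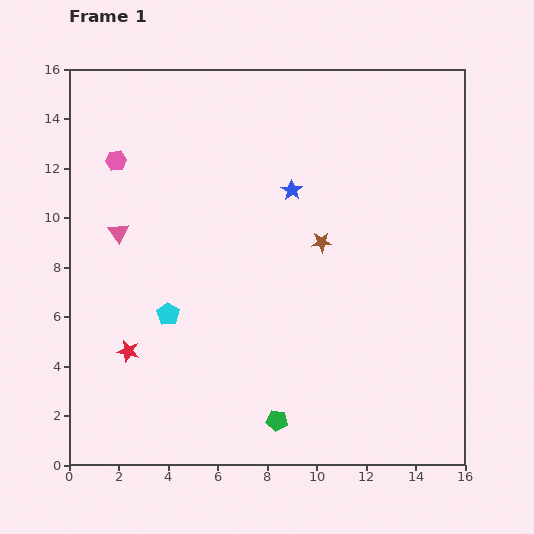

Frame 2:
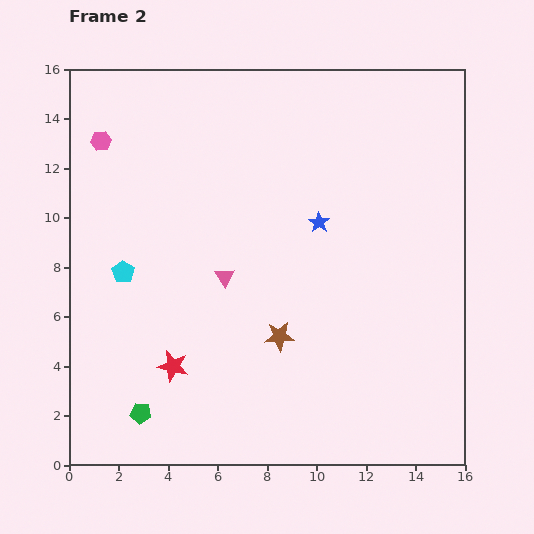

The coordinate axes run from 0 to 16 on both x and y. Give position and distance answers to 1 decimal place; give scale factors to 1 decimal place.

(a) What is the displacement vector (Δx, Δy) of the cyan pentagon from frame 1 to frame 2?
(-1.8, 1.7)

The cyan pentagon was at (4.0, 6.1) in frame 1 and (2.2, 7.8) in frame 2.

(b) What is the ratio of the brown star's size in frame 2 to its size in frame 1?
1.5×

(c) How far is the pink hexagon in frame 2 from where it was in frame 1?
1.0

The pink hexagon moved from (1.9, 12.3) to (1.3, 13.1), a distance of √(0.6² + 0.8²) ≈ 1.0.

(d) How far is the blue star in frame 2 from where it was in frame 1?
1.7

The blue star moved from (9.0, 11.1) to (10.1, 9.8), a distance of √(1.1² + 1.3²) ≈ 1.7.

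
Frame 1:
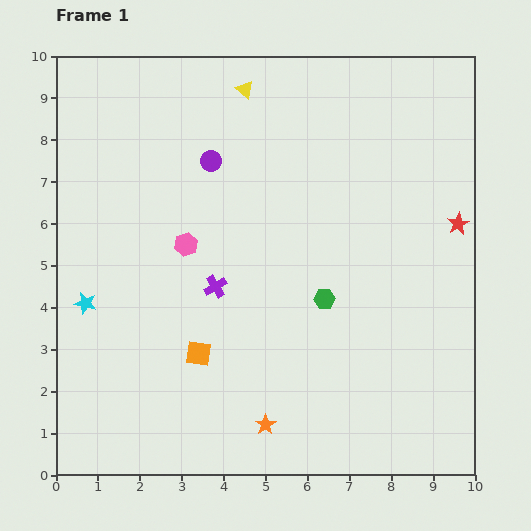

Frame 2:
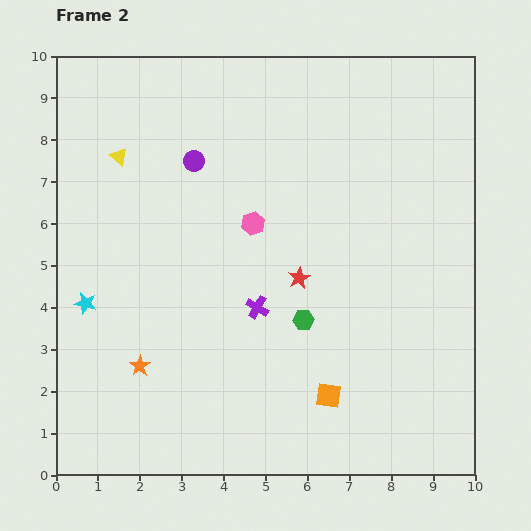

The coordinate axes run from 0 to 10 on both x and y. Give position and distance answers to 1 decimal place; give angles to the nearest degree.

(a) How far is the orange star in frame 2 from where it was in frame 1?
3.3

The orange star moved from (5.0, 1.2) to (2.0, 2.6), a distance of √(3.0² + 1.4²) ≈ 3.3.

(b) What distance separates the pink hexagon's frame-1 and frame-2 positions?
1.7

The pink hexagon moved from (3.1, 5.5) to (4.7, 6.0), a distance of √(1.6² + 0.5²) ≈ 1.7.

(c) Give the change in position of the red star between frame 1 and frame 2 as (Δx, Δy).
(-3.8, -1.3)

The red star was at (9.6, 6.0) in frame 1 and (5.8, 4.7) in frame 2.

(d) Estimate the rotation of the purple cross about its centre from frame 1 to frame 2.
28° counter-clockwise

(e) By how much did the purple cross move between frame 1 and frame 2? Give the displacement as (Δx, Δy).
(1.0, -0.5)

The purple cross was at (3.8, 4.5) in frame 1 and (4.8, 4.0) in frame 2.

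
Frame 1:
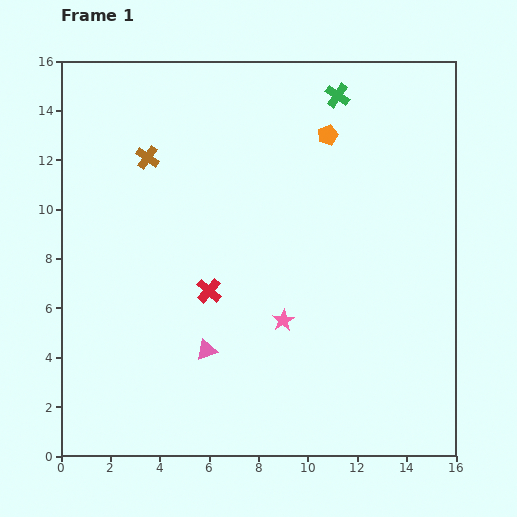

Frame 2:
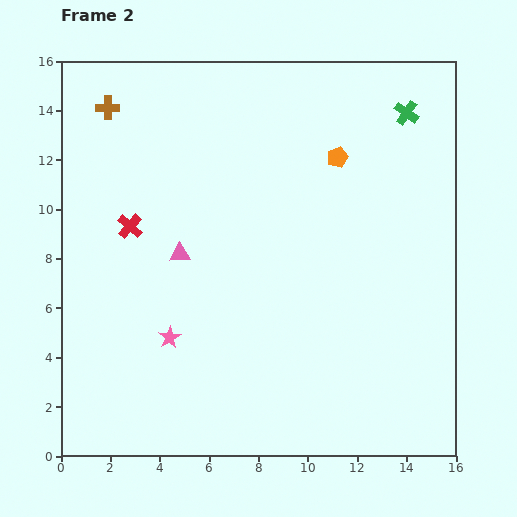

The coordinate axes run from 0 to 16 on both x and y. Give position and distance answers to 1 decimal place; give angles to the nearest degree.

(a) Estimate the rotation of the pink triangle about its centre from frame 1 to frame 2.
16° clockwise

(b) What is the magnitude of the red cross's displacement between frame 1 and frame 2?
4.1

The red cross moved from (6.0, 6.7) to (2.8, 9.3), a distance of √(3.2² + 2.6²) ≈ 4.1.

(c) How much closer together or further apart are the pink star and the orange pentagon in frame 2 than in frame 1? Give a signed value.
+2.3

Distance in frame 1: 7.7. Distance in frame 2: 10.0.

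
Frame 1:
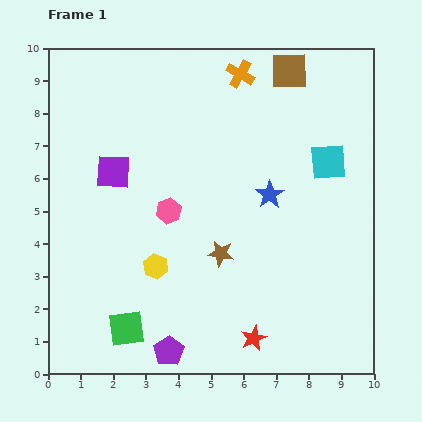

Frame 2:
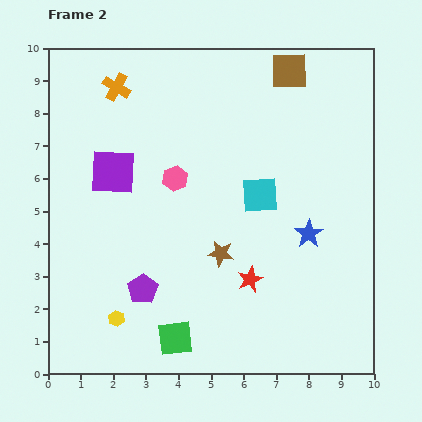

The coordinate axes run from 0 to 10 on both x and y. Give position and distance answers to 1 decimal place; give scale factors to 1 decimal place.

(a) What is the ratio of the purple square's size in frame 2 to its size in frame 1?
1.3×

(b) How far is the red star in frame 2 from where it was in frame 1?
1.8

The red star moved from (6.3, 1.1) to (6.2, 2.9), a distance of √(0.1² + 1.8²) ≈ 1.8.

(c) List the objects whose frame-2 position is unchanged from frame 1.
the purple square, the brown star, the brown square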